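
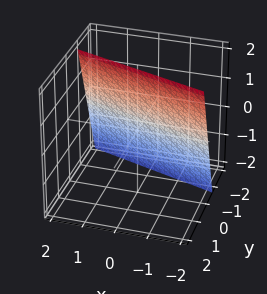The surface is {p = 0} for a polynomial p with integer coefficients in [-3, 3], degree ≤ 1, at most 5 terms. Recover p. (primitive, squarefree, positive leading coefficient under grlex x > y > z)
x + 3*y - z + 2

1. Degree: the surface is flat (a plane), so deg p = 1.
2. Checking where it meets the axes: it meets the z-axis at z = 2 (among the integer gridlines); it meets the x-axis at x = -2 (among the integer gridlines).
3. Matching integer coefficients to the picture gives p.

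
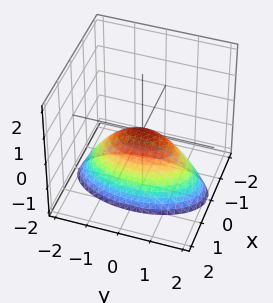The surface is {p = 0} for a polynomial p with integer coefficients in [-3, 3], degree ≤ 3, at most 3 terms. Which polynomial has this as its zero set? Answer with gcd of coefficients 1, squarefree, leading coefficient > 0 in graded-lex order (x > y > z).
3*x^2 + y^2 + 2*z

The degree is 2 — a single bowl opening along one axis; a quadric.
Symmetries: the x ↦ −x reflection is a symmetry, so x appears only in even powers; it's symmetric under y → −y, forcing even powers of y.
Against the integer gridlines: one y-axis crossing is at y = 0; it crosses the x-axis at the gridline x = 0.
The integer polynomial consistent with all of this is the stated p.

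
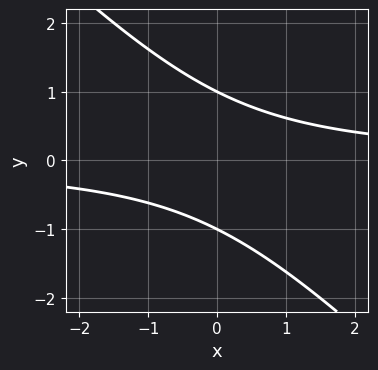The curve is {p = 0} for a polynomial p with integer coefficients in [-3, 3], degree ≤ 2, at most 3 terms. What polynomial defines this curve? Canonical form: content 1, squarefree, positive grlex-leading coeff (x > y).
x*y + y^2 - 1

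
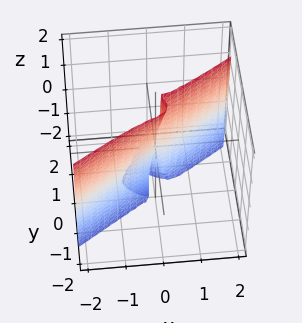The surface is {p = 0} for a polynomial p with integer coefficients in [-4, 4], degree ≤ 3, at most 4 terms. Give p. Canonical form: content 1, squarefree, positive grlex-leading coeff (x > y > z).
x^3 - 3*y^3 - y^2*z - x*y

First, the degree is 3 — no degree-2 surface has this shape.
Next, from the axis intercepts and sections: one x-axis crossing is at x = 0; every point of the z-axis in the box is on the surface.
Finally, fitting integer coefficients to these (and the overall shape) gives p.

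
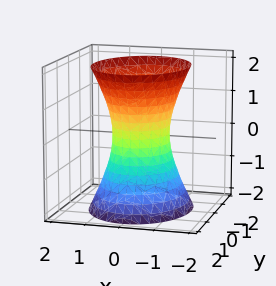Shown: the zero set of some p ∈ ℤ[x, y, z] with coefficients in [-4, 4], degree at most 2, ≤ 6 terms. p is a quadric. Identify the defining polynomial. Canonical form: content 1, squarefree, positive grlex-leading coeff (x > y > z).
3*x^2 + 2*y^2 - z^2 - 2

Degree: one connected sheet with a waist; a quadric, so deg p = 2.
Symmetries: it's symmetric under z → −z, forcing even powers of z; the y ↦ −y reflection is a symmetry, so y appears only in even powers; the x ↦ −x reflection is a symmetry, so x appears only in even powers.
Observable constraints: no z-intercept at any integer in the box; among the integer gridlines, it crosses the y-axis at y ∈ {-1, 1}.
Matching integer coefficients to the picture gives p.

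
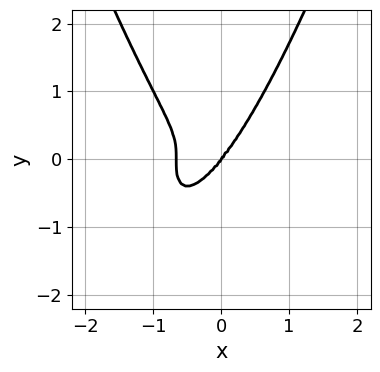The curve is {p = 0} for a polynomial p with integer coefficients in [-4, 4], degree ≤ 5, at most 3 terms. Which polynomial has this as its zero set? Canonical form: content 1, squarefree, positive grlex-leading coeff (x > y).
First, deg p = 4.
Next, from the axis intercepts and sections: it crosses the x-axis at the gridline x = 0; it crosses the y-axis at the gridline y = 0.
Finally, assembling these constraints gives the stated polynomial.

3*x^4 + 2*x^3 - y^3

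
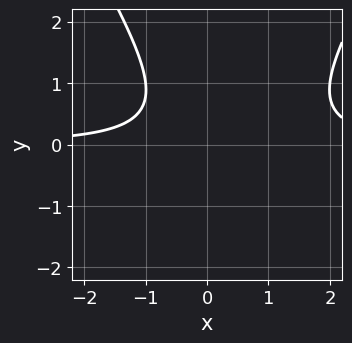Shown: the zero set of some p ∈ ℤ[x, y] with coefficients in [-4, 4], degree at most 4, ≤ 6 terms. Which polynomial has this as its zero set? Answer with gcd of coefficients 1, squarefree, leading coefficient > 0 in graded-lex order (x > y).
First, the degree is 3 — no degree-2 curve has this shape.
Then, checking where it meets the axes: no y-intercept at any integer in the box; no x-intercept at any integer in the box.
Finally, solving for integer coefficients yields p as stated.

3*x^2*y - y^3 - 3*x*y - 2*y^2 - 3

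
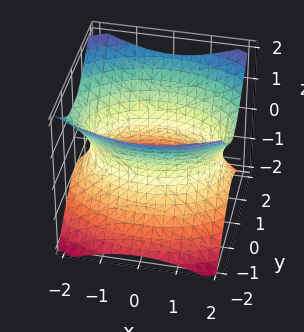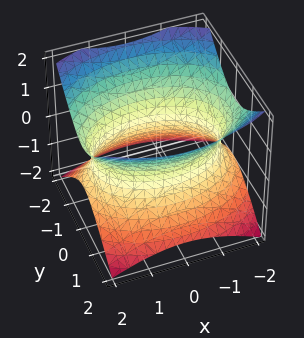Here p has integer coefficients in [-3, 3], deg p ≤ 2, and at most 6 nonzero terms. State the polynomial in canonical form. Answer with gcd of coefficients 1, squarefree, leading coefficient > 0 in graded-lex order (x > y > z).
x^2 + 2*y^2 - 2*z^2 - 3

The degree is 2 — one connected sheet with a waist; a quadric.
Symmetries: mirror symmetry y ↦ −y ⇒ only even powers of y; it's symmetric under x → −x, forcing even powers of x; mirror symmetry z ↦ −z ⇒ only even powers of z.
From the axis intercepts and sections: no z-intercept at any integer in the box.
Together with the visible shape, these determine p as stated.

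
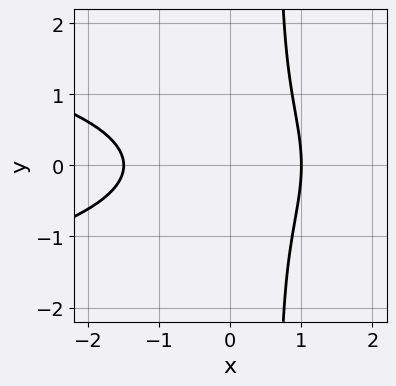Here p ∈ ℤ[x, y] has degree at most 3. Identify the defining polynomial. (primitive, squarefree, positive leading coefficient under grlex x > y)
3*x*y^2 + 2*x^2 - 2*y^2 + x - 3

Degree: a generic line meets the curve in up to 3 points, so deg p = 3.
Symmetries: mirror symmetry y ↦ −y ⇒ only even powers of y.
Against the integer gridlines: the curve avoids every integer y-axis point in the box; one x-axis crossing is at x = 1.
Solving for integer coefficients yields p as stated.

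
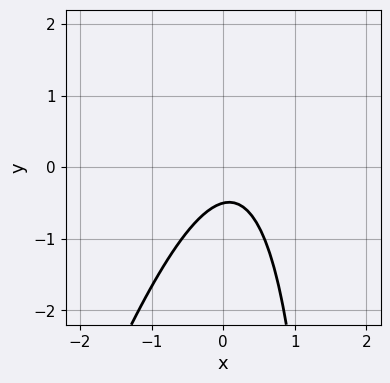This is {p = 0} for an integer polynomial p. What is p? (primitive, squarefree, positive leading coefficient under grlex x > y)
The degree is 2 — the shape is more complex than any degree-1 curve.
Observable constraints: the curve avoids every integer x-axis point in the box.
Assembling these constraints gives the stated polynomial.

3*x^2 - x*y - x + 2*y + 1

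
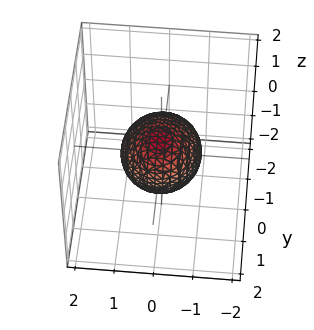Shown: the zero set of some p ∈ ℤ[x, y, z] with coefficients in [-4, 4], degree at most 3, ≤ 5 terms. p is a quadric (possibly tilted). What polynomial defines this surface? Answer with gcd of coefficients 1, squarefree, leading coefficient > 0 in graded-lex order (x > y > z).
(a) The degree is 2 — the shape is more complex than any degree-1 surface.
(b) Against the integer gridlines: among the integer gridlines, it crosses the x-axis at x ∈ {-1, 1}.
(c) Solving for integer coefficients yields p as stated.

3*x^2 + 2*y^2 - 2*y*z + 2*z^2 - 3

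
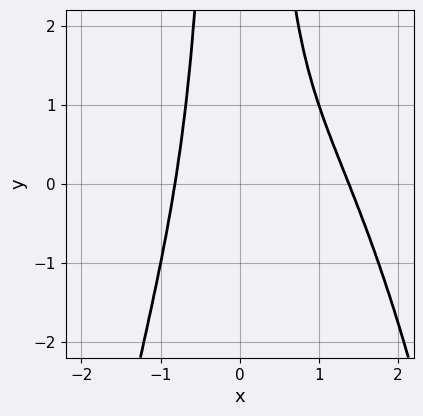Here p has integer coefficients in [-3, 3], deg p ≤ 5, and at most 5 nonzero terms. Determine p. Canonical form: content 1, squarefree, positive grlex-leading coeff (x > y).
1. The degree is 4 — a generic line meets the curve in up to 4 points.
2. Checking where it meets the axes: it misses every integer gridline on the y-axis.
3. These observations pin down the coefficients.

x^4 - x^3 + x^2*y - 1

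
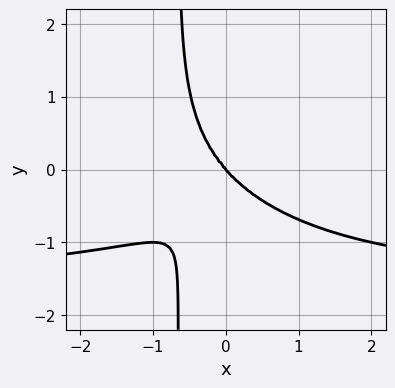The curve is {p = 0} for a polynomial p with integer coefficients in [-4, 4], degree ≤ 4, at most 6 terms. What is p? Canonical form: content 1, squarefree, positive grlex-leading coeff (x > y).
First, deg p = 4. No degree-3 curve has this shape.
Next, observable constraints: it crosses the y-axis at the gridline y = 0; one x-axis crossing is at x = 0.
Finally, solving for integer coefficients yields p as stated.

2*x^3*y + 3*x*y^3 + 3*x^3 + 2*y^3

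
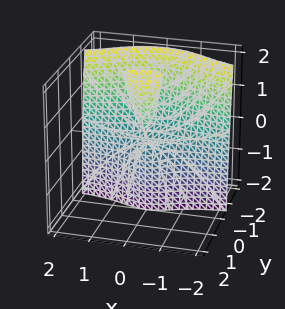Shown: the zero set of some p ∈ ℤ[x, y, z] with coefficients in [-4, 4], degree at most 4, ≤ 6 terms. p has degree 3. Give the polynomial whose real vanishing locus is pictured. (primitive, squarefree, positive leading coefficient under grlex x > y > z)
3*x^2*y + 3*y^3 + 2*x^2 + 3*y^2 - 2*y*z

1. There are 2 components. They look like related sheets of one shape, so recover p as a whole.
2. Degree: no degree-2 surface has this shape, so deg p = 3.
3. Reading off the gridlines: it crosses the y-axis at the gridline y = -1; the visible z-axis segment lies entirely on the surface.
4. Solving for integer coefficients yields p as stated.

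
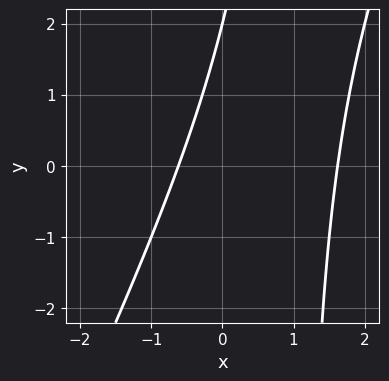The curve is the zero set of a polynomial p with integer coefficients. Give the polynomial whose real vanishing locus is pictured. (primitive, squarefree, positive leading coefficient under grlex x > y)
First, deg p = 2.
Then, checking where it meets the axes: it meets the y-axis at y = 2 (among the integer gridlines).
Finally, assembling these constraints gives the stated polynomial.

2*x^2 - x*y - 2*x + y - 2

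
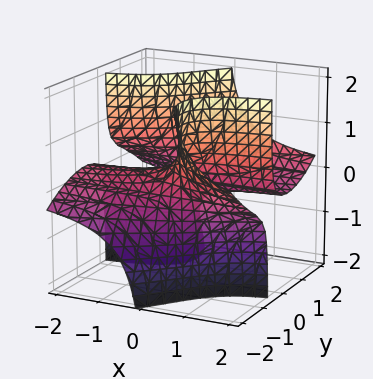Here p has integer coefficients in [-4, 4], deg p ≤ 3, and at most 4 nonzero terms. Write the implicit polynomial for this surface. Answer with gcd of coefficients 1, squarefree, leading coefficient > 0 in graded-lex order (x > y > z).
The degree is 3 — no degree-2 surface has this shape.
From the visible intercepts: it meets the z-axis at z = 0 (among the integer gridlines); it meets the y-axis at y = 0 (among the integer gridlines); the visible x-axis segment lies entirely on the surface.
These observations pin down the coefficients.

3*x*y*z - y^3 + 2*y + 2*z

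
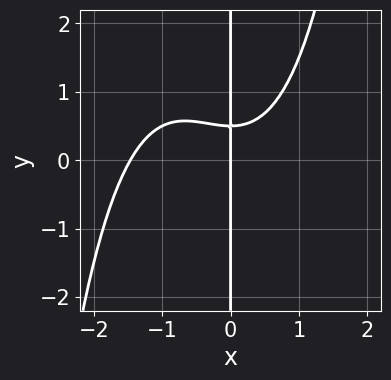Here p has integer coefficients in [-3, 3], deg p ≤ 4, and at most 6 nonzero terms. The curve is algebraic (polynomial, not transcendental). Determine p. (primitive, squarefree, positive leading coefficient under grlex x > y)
x^4 + x^3 - 2*x*y + x

(a) deg p = 4. A generic line meets the curve in up to 4 points.
(b) Observable constraints: it crosses the x-axis at the gridline x = 0; the visible y-axis segment lies entirely on the curve.
(c) Matching integer coefficients to the picture gives p.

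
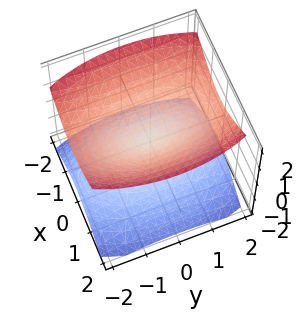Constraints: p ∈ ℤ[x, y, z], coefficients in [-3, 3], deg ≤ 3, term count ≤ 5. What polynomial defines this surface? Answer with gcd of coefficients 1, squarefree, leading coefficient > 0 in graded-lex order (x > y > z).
The picture has 2 separate pieces. They look like related sheets of one shape, so recover p as a whole.
Degree: a double cone through the origin; a quadric, so deg p = 2.
Symmetries: the x ↦ −x reflection is a symmetry, so x appears only in even powers; it's symmetric under z → −z, forcing even powers of z; it's symmetric under y → −y, forcing even powers of y.
Checking where it meets the axes: it crosses the x-axis at the gridline x = 0; one y-axis crossing is at y = 0.
Together with the visible shape, these determine p as stated.

3*x^2 + y^2 - 3*z^2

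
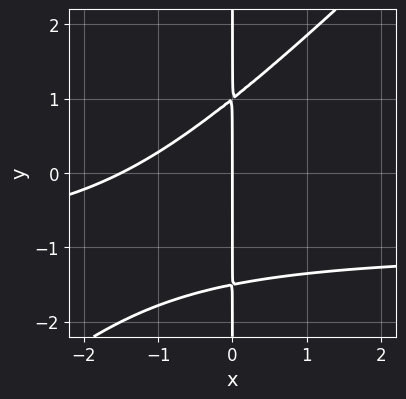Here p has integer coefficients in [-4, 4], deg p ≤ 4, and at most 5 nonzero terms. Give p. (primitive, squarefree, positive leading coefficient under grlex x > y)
2*x^2*y - 2*x*y^2 + 2*x^2 - x*y + 3*x

The degree is 3 — the shape is more complex than any degree-2 curve.
Observable constraints: every point of the y-axis in the box is on the curve; it crosses the x-axis at the gridline x = 0.
These observations pin down the coefficients.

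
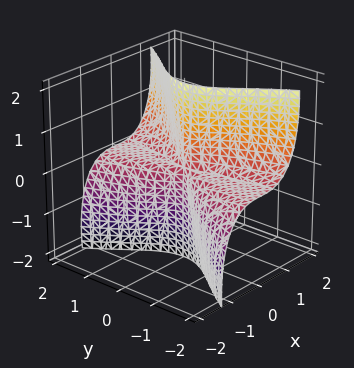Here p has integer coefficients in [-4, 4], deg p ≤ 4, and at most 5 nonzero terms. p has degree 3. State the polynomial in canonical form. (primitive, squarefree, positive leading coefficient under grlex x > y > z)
First, degree: a generic line meets the surface in up to 3 points, so deg p = 3.
Then, from the visible intercepts: one x-axis crossing is at x = 0; the visible z-axis segment lies entirely on the surface; every point of the y-axis in the box is on the surface.
Finally, fitting integer coefficients to these (and the overall shape) gives p.

2*x^3 + x*z^2 - y^2*z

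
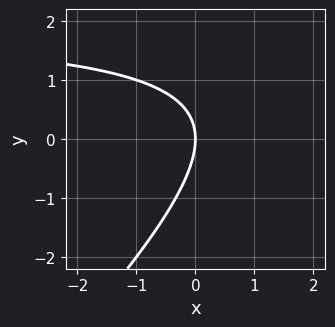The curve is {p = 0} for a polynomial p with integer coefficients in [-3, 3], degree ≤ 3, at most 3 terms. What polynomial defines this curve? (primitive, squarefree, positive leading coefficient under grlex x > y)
x*y - y^2 - 2*x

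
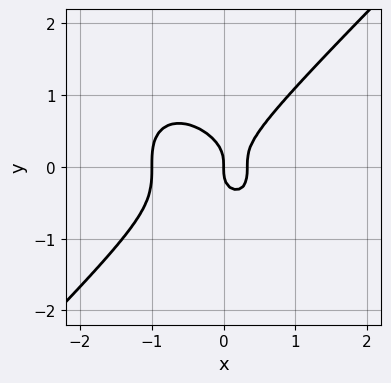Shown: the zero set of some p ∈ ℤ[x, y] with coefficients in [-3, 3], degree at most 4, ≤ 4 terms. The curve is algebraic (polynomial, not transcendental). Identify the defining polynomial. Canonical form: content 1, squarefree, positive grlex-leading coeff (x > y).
First, the degree is 3 — the shape is more complex than any degree-2 curve.
Next, from the axis intercepts and sections: among the integer gridlines, it crosses the x-axis at x ∈ {-1, 0}; it crosses the y-axis at the gridline y = 0.
Finally, assembling these constraints gives the stated polynomial.

3*x^3 - 3*y^3 + 2*x^2 - x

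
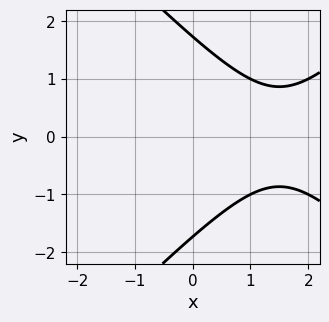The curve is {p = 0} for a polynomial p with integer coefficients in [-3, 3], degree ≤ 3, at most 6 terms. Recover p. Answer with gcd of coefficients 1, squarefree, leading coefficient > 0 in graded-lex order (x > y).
x^2 - y^2 - 3*x + 3

(a) deg p = 2.
(b) Symmetries: mirror symmetry y ↦ −y ⇒ only even powers of y.
(c) From the visible intercepts: no x-intercept at any integer in the box.
(d) The integer polynomial consistent with all of this is the stated p.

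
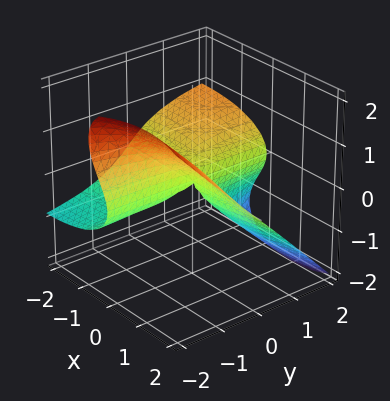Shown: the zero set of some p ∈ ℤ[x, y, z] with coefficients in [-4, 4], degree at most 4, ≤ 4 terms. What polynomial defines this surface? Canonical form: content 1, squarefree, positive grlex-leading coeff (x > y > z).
x^2*z + 2*y*z^2 + 2*z^3 + 2*x*y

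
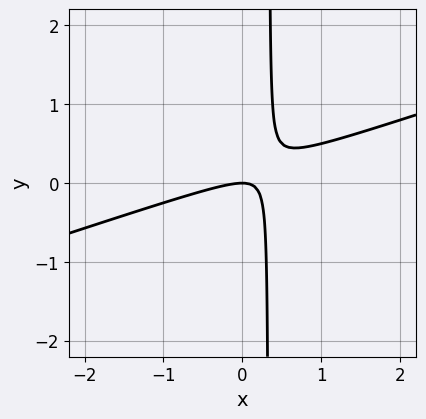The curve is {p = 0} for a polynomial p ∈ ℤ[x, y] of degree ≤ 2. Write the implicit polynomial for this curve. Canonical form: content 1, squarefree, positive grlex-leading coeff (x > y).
The degree is 2 — a generic line meets the curve in up to 2 points.
From the axis intercepts and sections: it meets the y-axis at y = 0 (among the integer gridlines); it crosses the x-axis at the gridline x = 0.
Together with the visible shape, these determine p as stated.

x^2 - 3*x*y + y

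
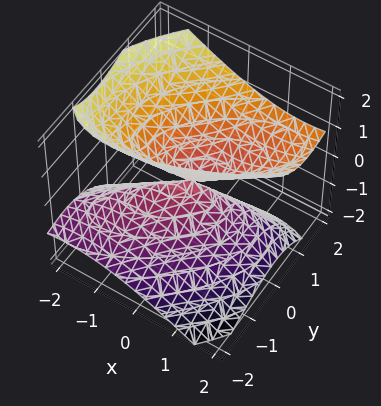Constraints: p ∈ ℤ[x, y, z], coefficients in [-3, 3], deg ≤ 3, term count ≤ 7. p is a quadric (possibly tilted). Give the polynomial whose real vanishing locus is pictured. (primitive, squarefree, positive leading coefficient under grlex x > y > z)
First, the degree is 2 — no degree-1 surface has this shape.
Then, reading off the gridlines: it crosses the x-axis at the gridline x = 0; it meets the z-axis at z = 0 (among the integer gridlines); one y-axis crossing is at y = 0.
Finally, solving for integer coefficients yields p as stated.

2*x^2 - 3*x*y + 3*y^2 - 3*y*z - 3*z^2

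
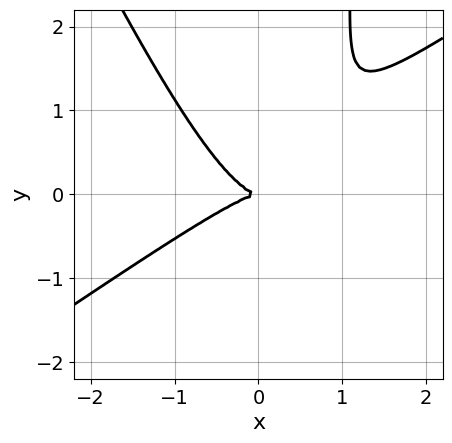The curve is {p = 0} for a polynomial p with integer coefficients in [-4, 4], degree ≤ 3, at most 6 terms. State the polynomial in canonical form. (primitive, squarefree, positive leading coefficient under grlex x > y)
3*x^3 - 3*x^2*y - 2*x*y^2 + 3*y^2

deg p = 3.
From the visible intercepts: it crosses the x-axis at the gridline x = 0; one y-axis crossing is at y = 0.
Putting this together gives p.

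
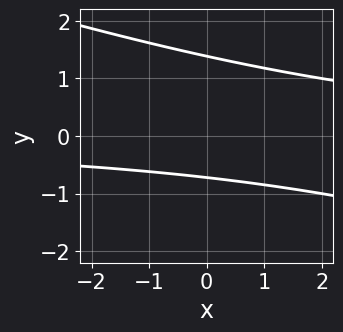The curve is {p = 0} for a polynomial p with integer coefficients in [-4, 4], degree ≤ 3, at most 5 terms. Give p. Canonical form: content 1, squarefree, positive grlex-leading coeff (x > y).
x*y + 3*y^2 - 2*y - 3

deg p = 2. The shape is more complex than any degree-1 curve.
Observable constraints: no x-intercept at any integer in the box.
These observations pin down the coefficients.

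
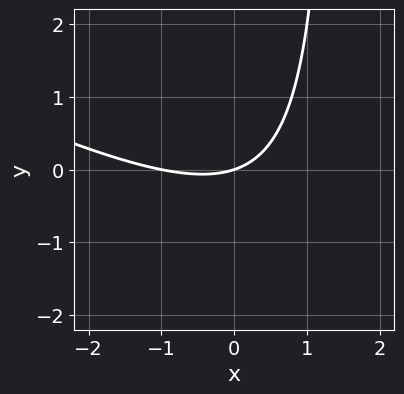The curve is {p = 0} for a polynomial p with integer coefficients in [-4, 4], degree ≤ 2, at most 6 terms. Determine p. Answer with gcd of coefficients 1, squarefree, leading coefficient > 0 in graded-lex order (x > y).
x^2 + 2*x*y + x - 3*y

deg p = 2. The shape is more complex than any degree-1 curve.
Reading off the gridlines: the x-axis gridline crossings are at x ∈ {-1, 0}; it crosses the y-axis at the gridline y = 0.
Assembling these constraints gives the stated polynomial.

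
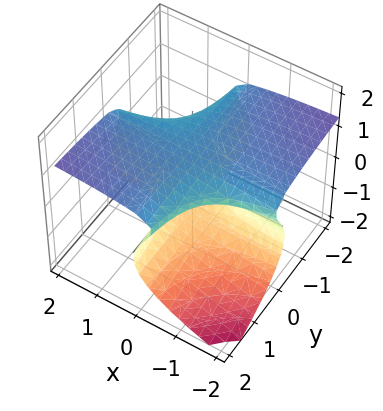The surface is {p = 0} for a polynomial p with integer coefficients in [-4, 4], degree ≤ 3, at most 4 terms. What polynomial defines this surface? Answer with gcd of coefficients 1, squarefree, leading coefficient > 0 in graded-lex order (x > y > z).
Degree: a generic line meets the surface in up to 3 points, so deg p = 3.
Against the integer gridlines: among the integer gridlines, it crosses the z-axis at z ∈ {-1, 0, 1}; every point of the x-axis in the box is on the surface; every point of the y-axis in the box is on the surface.
Putting this together gives p.

2*x*y*z + 3*z^3 - 3*x*y - 3*z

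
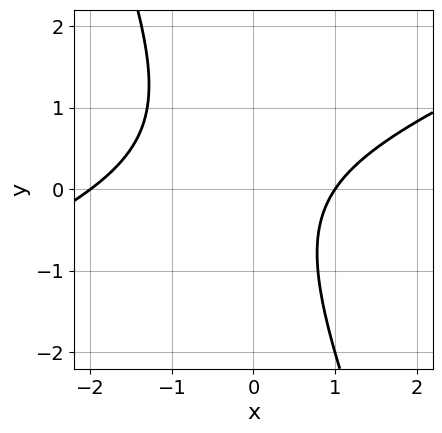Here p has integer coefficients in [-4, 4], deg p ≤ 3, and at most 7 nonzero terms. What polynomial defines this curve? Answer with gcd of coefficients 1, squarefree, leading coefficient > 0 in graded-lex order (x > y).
x^2 - 2*x*y - y^2 + x - 2

First, degree: no degree-1 curve has this shape, so deg p = 2.
Next, checking where it meets the axes: no y-intercept at any integer in the box; among the integer gridlines, it crosses the x-axis at x ∈ {-2, 1}.
Finally, the integer polynomial consistent with all of this is the stated p.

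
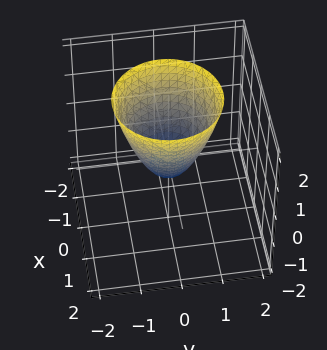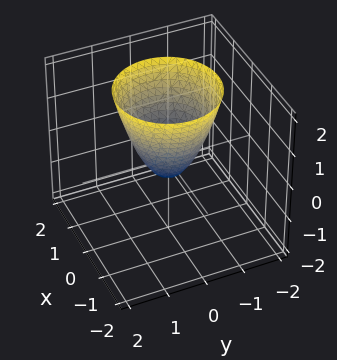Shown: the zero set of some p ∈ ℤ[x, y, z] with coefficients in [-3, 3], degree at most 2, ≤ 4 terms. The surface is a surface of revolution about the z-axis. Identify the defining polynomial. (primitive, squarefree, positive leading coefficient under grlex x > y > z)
First, the degree is 2 — no degree-1 surface has this shape.
Then, by symmetry, the surface is invariant under rotation about z: p = q(x² + y², z).
Next, against the integer gridlines: a circular section at z = 0 has radius between 0 and 1.
Finally, fitting integer coefficients to these (and the overall shape) gives p.

3*x^2 + 3*y^2 - 2*z - 1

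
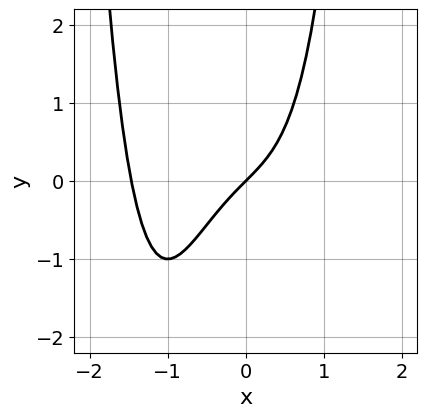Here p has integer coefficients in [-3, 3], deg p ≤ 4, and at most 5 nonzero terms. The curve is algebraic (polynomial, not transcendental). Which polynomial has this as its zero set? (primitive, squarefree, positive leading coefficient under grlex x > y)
The degree is 4 — no degree-3 curve has this shape.
Against the integer gridlines: it meets the x-axis at x = 0 (among the integer gridlines); it meets the y-axis at y = 0 (among the integer gridlines).
Together with the visible shape, these determine p as stated.

x^4 + x^3 + x - y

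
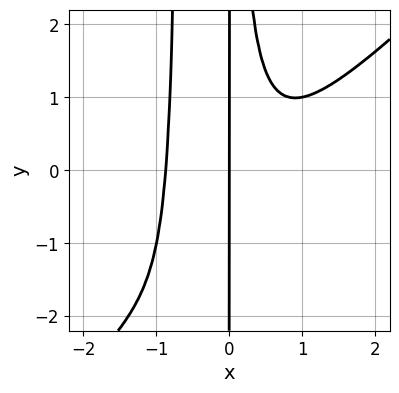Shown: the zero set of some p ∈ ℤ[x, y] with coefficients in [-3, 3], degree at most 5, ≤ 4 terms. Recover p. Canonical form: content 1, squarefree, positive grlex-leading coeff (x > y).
First, the degree is 4 — the shape is more complex than any degree-3 curve.
Then, checking where it meets the axes: it meets the x-axis at x = 0 (among the integer gridlines); every point of the y-axis in the box is on the curve.
Finally, putting this together gives p.

3*x^4 - 3*x^3*y - 2*x^2*y + 2*x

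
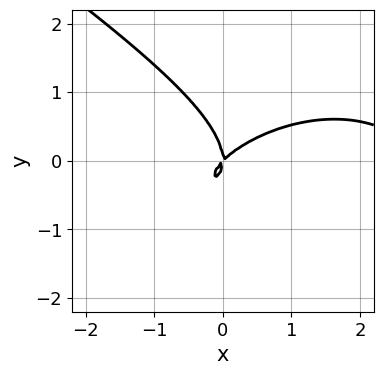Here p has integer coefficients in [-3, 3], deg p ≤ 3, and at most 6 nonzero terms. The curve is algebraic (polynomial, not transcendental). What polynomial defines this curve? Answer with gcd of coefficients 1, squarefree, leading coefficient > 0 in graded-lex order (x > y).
x^3 + 3*y^3 - 3*x^2 + 3*x*y

First, degree: no degree-2 curve has this shape, so deg p = 3.
Next, reading off the gridlines: it meets the x-axis at x = 0 (among the integer gridlines); it crosses the y-axis at the gridline y = 0.
Finally, fitting integer coefficients to these (and the overall shape) gives p.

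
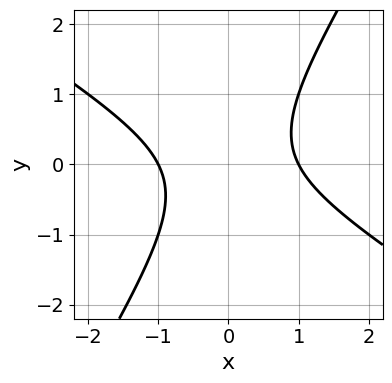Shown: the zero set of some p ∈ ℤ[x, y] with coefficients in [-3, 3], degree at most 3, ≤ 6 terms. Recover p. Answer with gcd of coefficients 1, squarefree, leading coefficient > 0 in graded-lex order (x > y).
1. deg p = 2. No degree-1 curve has this shape.
2. Reading off the gridlines: the x-axis gridline crossings are at x ∈ {-1, 1}; no y-intercept at any integer in the box.
3. Together with the visible shape, these determine p as stated.

x^2 + x*y - y^2 - 1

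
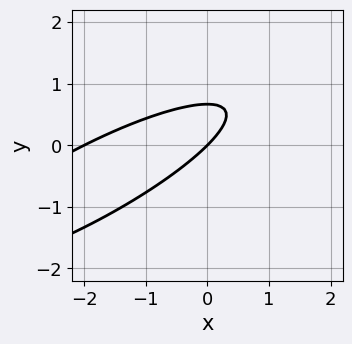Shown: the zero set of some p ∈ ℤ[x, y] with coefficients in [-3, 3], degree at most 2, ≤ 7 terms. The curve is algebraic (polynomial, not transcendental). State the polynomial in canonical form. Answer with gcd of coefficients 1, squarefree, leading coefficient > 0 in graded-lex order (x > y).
deg p = 2. The shape is more complex than any degree-1 curve.
Reading off the gridlines: one y-axis crossing is at y = 0; among the integer gridlines, it crosses the x-axis at x ∈ {-2, 0}.
Together with the visible shape, these determine p as stated.

x^2 - 3*x*y + 3*y^2 + 2*x - 2*y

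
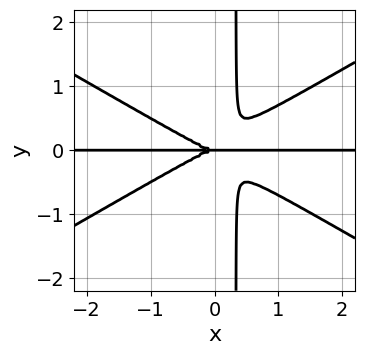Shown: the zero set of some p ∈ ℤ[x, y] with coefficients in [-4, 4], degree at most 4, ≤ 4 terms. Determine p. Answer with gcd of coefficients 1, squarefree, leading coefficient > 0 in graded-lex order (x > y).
(a) Degree: a generic line meets the curve in up to 4 points, so deg p = 4.
(b) From the visible intercepts: the visible x-axis segment lies entirely on the curve; it crosses the y-axis at the gridline y = 0.
(c) Fitting integer coefficients to these (and the overall shape) gives p.

x^3*y - 3*x*y^3 + y^3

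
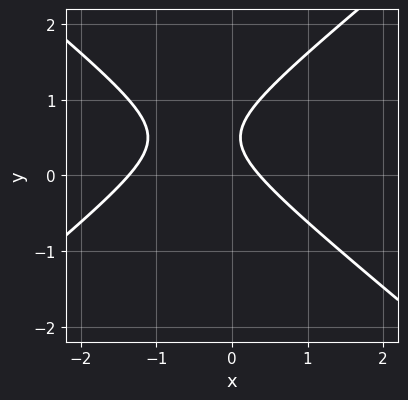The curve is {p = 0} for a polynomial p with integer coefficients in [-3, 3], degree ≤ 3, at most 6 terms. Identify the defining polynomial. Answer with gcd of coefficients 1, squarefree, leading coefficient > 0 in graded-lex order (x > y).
2*x^2 - 3*y^2 + 2*x + 3*y - 1

(a) deg p = 2. A generic line meets the curve in up to 2 points.
(b) Checking where it meets the axes: the curve avoids every integer y-axis point in the box.
(c) Together with the visible shape, these determine p as stated.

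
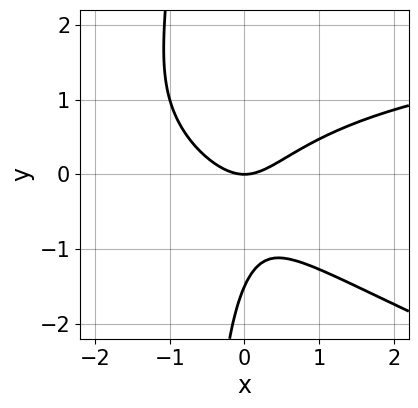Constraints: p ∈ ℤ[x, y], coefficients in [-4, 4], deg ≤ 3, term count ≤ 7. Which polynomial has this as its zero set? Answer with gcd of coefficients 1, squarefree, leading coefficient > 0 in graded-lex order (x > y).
x^2*y + 3*x*y^2 - 3*x^2 + 2*y^2 + 3*y

First, deg p = 3. No degree-2 curve has this shape.
Next, reading off the gridlines: one x-axis crossing is at x = 0; it meets the y-axis at y = 0 (among the integer gridlines).
Finally, the integer polynomial consistent with all of this is the stated p.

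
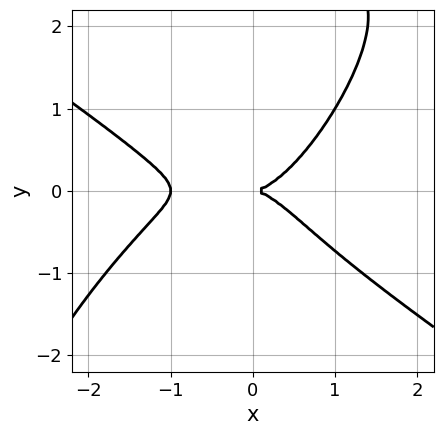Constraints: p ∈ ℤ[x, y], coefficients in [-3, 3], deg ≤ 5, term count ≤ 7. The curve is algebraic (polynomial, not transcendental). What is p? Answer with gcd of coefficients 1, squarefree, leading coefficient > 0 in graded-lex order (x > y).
2*x^4 - 3*x^2*y^2 + 2*x*y^3 + 2*x^3 - 3*y^2

deg p = 4. No degree-3 curve has this shape.
From the visible intercepts: among the integer gridlines, it crosses the x-axis at x ∈ {-1, 0}; it meets the y-axis at y = 0 (among the integer gridlines).
Solving for integer coefficients yields p as stated.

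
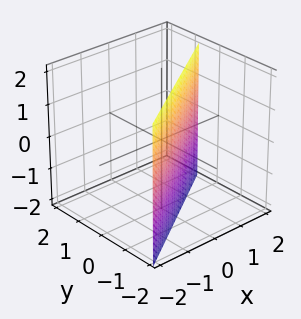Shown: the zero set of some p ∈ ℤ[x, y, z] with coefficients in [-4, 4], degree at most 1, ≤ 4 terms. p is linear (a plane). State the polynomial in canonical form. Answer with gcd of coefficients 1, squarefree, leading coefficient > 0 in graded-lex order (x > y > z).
First, the degree is 1 — the surface is flat (a plane).
Next, from the visible intercepts: it misses every integer gridline on the z-axis; it crosses the x-axis at the gridline x = 1.
Finally, matching integer coefficients to the picture gives p.

2*x - 3*y - 2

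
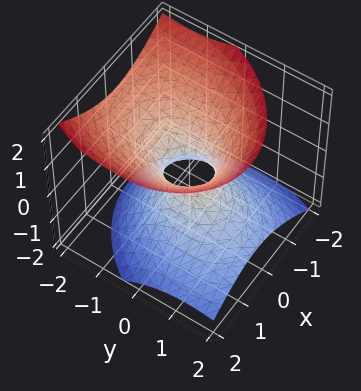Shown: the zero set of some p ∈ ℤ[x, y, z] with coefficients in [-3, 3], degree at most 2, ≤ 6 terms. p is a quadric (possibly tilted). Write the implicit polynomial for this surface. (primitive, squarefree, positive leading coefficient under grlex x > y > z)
3*x^2 - x*y + 2*y^2 + 2*y*z - 3*z^2 - 1

First, deg p = 2. No degree-1 surface has this shape.
Then, reading off the gridlines: no z-intercept at any integer in the box.
Finally, together with the visible shape, these determine p as stated.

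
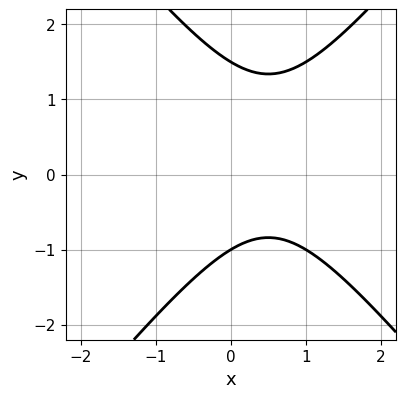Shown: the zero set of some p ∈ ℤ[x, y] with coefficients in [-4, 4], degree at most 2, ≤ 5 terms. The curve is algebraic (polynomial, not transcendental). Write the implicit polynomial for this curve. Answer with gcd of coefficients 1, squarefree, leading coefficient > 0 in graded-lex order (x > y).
3*x^2 - 2*y^2 - 3*x + y + 3

First, deg p = 2. No degree-1 curve has this shape.
Then, observable constraints: the curve avoids every integer x-axis point in the box; one y-axis crossing is at y = -1.
Finally, assembling these constraints gives the stated polynomial.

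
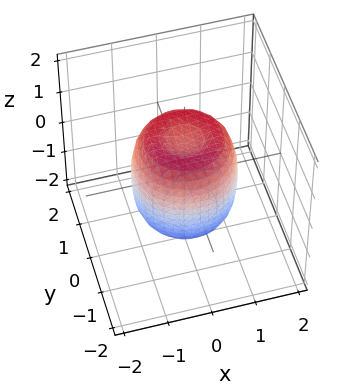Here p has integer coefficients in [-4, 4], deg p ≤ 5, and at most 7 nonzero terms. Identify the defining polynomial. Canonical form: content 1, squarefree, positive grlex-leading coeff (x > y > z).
2*x^4 + 4*x^2*y^2 + 2*y^4 - 2*x^2 - 2*y^2 + z^2 - 1

First, degree: the shape is more complex than any degree-3 surface, so deg p = 4.
Next, symmetries: rotational symmetry about the z-axis ⇒ p depends on x, y only through x² + y².
Then, from the visible intercepts: among the integer gridlines, it crosses the z-axis at z ∈ {-1, 1}; a circular section at z = 0 has radius between 1 and 2.
Finally, fitting integer coefficients to these (and the overall shape) gives p.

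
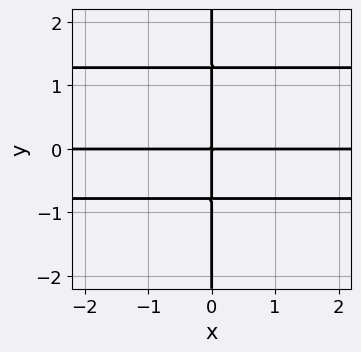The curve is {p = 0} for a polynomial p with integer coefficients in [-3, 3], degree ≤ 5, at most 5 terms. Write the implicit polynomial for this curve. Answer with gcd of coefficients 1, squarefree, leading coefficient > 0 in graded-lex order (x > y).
2*x*y^3 - x*y^2 - 2*x*y

(a) Degree: no degree-3 curve has this shape, so deg p = 4.
(b) Reading off the gridlines: every point of the x-axis in the box is on the curve; every point of the y-axis in the box is on the curve.
(c) Solving for integer coefficients yields p as stated.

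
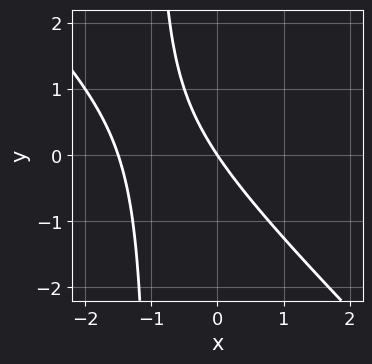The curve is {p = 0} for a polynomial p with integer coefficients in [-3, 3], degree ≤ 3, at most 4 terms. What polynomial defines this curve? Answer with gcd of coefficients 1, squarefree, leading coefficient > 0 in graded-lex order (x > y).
(a) deg p = 2. A generic line meets the curve in up to 2 points.
(b) Against the integer gridlines: it meets the x-axis at x = 0 (among the integer gridlines); it meets the y-axis at y = 0 (among the integer gridlines).
(c) Assembling these constraints gives the stated polynomial.

2*x^2 + 2*x*y + 3*x + 2*y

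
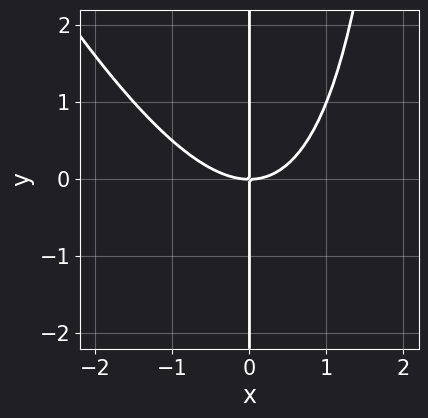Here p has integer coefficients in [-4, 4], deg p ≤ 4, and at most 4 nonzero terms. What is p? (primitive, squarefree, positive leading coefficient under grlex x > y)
2*x^3 + x^2*y - 3*x*y

The degree is 3 — the shape is more complex than any degree-2 curve.
From the axis intercepts and sections: one x-axis crossing is at x = 0; every point of the y-axis in the box is on the curve.
Solving for integer coefficients yields p as stated.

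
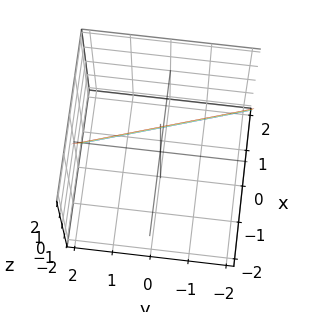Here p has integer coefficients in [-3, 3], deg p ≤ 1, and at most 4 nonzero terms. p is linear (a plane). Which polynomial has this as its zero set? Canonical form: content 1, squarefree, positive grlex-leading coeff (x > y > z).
3*x + y + z - 2

First, the degree is 1 — the surface is flat (a plane).
Then, reading off the gridlines: it meets the z-axis at z = 2 (among the integer gridlines); it meets the y-axis at y = 2 (among the integer gridlines).
Finally, fitting integer coefficients to these (and the overall shape) gives p.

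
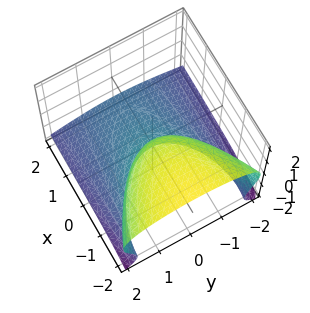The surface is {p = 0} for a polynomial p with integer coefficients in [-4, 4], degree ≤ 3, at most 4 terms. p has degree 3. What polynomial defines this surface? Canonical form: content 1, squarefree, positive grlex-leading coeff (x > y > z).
x*z^2 - z^3 - y^2 - 2*x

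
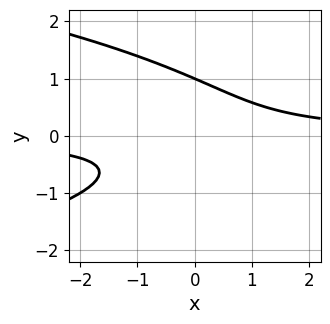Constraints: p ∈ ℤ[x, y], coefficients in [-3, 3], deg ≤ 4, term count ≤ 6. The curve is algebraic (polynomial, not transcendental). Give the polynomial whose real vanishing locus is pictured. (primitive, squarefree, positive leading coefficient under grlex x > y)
(a) Degree: a generic line meets the curve in up to 3 points, so deg p = 3.
(b) Checking where it meets the axes: no x-intercept at any integer in the box; it crosses the y-axis at the gridline y = 1.
(c) Putting this together gives p.

3*y^3 + 3*x*y - y^2 - 2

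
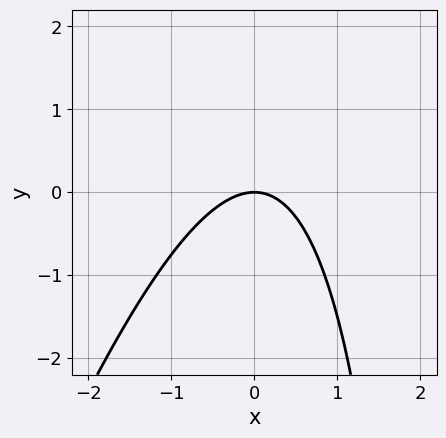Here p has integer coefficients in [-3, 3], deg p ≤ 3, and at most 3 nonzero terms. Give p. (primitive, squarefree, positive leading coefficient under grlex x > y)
3*x^2 - x*y + 3*y

(a) deg p = 2. No degree-1 curve has this shape.
(b) Observable constraints: one x-axis crossing is at x = 0; one y-axis crossing is at y = 0.
(c) Solving for integer coefficients yields p as stated.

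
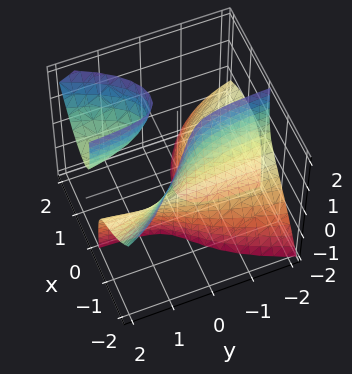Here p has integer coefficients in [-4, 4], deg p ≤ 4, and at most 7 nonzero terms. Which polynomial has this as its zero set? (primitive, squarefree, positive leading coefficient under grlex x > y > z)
2*x^3 + x^2*y - 3*x*y*z - x^2 + 1

(a) There are 3 components. They look like related sheets of one shape, so recover p as a whole.
(b) deg p = 3. No degree-2 surface has this shape.
(c) Against the integer gridlines: it misses every integer gridline on the z-axis; the surface avoids every integer y-axis point in the box.
(d) Fitting integer coefficients to these (and the overall shape) gives p.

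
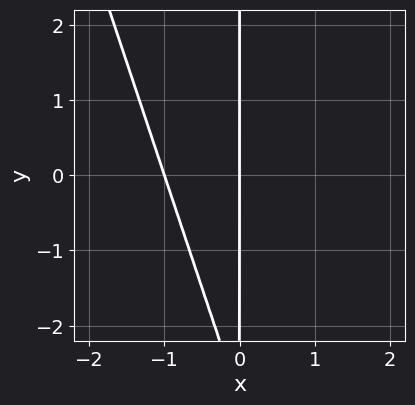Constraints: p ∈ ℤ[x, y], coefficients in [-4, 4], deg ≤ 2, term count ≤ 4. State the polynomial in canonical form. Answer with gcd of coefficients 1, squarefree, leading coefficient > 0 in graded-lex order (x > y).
First, the degree is 2 — no degree-1 curve has this shape.
Next, reading off the gridlines: among the integer gridlines, it crosses the x-axis at x ∈ {-1, 0}; the visible y-axis segment lies entirely on the curve.
Finally, putting this together gives p.

3*x^2 + x*y + 3*x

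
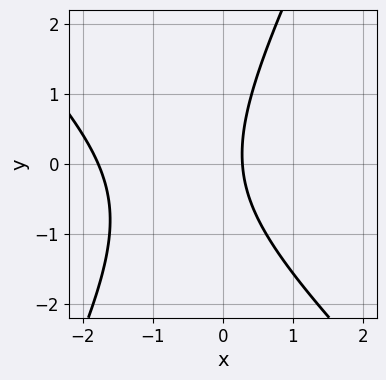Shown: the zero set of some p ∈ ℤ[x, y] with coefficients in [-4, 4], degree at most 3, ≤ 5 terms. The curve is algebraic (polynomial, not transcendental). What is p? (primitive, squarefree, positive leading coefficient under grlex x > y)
2*x^2 + x*y - y^2 + 3*x - 1

Degree: a generic line meets the curve in up to 2 points, so deg p = 2.
Reading off the gridlines: the curve avoids every integer y-axis point in the box.
Together with the visible shape, these determine p as stated.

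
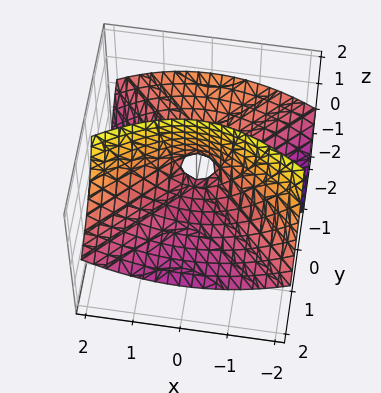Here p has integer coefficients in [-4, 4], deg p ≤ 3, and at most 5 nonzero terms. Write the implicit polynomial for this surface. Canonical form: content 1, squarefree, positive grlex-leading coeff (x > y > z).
(a) Degree: a generic line meets the surface in up to 2 points, so deg p = 2.
(b) Checking where it meets the axes: it crosses the x-axis at the gridline x = 0; one z-axis crossing is at z = 0; one y-axis crossing is at y = 0.
(c) Together with the visible shape, these determine p as stated.

x^2 - y^2 - 3*y*z - z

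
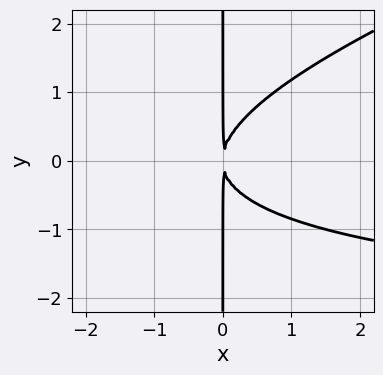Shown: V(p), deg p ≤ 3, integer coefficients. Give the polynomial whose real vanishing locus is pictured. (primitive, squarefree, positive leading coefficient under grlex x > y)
x^2*y - 3*x*y^2 + 3*x^2

(a) The degree is 3 — a generic line meets the curve in up to 3 points.
(b) Against the integer gridlines: the visible y-axis segment lies entirely on the curve.
(c) Solving for integer coefficients yields p as stated.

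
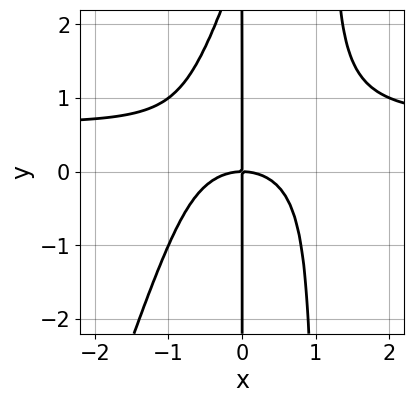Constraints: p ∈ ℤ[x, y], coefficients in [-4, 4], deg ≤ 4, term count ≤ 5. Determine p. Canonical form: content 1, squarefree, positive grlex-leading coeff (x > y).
(a) Degree: a generic line meets the curve in up to 4 points, so deg p = 4.
(b) From the axis intercepts and sections: it crosses the x-axis at the gridline x = 0; the visible y-axis segment lies entirely on the curve.
(c) These observations pin down the coefficients.

3*x^3*y - x^2*y^2 - 2*x^3 + x*y^2 - 3*x*y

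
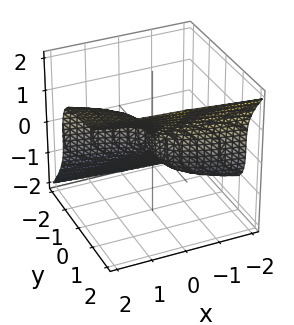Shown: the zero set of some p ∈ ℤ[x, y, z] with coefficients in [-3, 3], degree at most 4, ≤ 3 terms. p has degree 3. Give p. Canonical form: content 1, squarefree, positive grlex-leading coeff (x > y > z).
First, degree: the shape is more complex than any degree-2 surface, so deg p = 3.
Then, from the visible intercepts: it meets the x-axis at x = 0 (among the integer gridlines); it meets the y-axis at y = 0 (among the integer gridlines); it meets the z-axis at z = 0 (among the integer gridlines).
Finally, these observations pin down the coefficients.

y^3 - z^3 + x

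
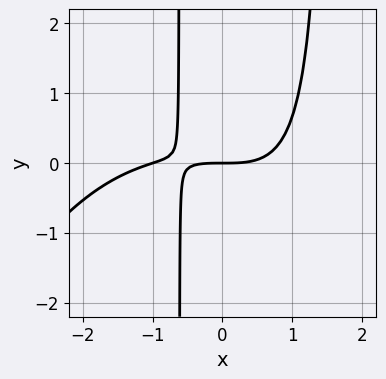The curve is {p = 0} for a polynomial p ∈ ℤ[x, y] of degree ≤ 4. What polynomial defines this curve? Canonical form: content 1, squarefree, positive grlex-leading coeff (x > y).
First, deg p = 4.
Next, against the integer gridlines: the x-axis gridline crossings are at x ∈ {-1, 0}; it meets the y-axis at y = 0 (among the integer gridlines).
Finally, matching integer coefficients to the picture gives p.

x^4 + x^3 + 3*x^2*y - 3*x*y - 3*y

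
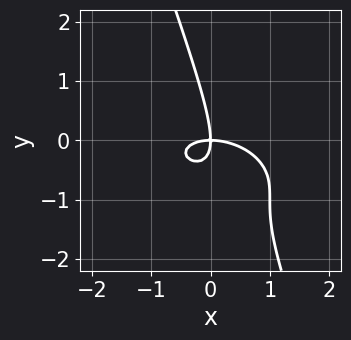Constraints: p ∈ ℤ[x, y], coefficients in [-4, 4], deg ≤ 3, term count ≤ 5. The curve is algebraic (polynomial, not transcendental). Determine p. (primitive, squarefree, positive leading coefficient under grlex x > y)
1. Degree: the shape is more complex than any degree-2 curve, so deg p = 3.
2. From the axis intercepts and sections: it crosses the x-axis at the gridline x = 0; it meets the y-axis at y = 0 (among the integer gridlines).
3. Together with the visible shape, these determine p as stated.

x^3 + x^2*y + 3*x*y^2 + y^3 + 2*x*y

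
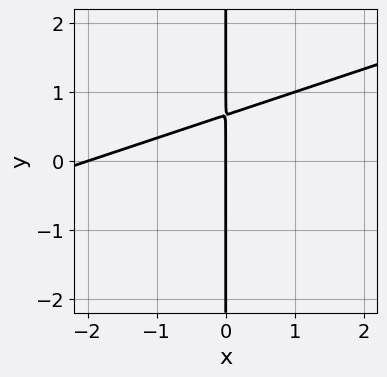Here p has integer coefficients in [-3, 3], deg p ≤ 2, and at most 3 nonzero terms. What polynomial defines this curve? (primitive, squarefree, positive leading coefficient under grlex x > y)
(a) deg p = 2. A generic line meets the curve in up to 2 points.
(b) Against the integer gridlines: every point of the y-axis in the box is on the curve; among the integer gridlines, it crosses the x-axis at x ∈ {-2, 0}.
(c) Putting this together gives p.

x^2 - 3*x*y + 2*x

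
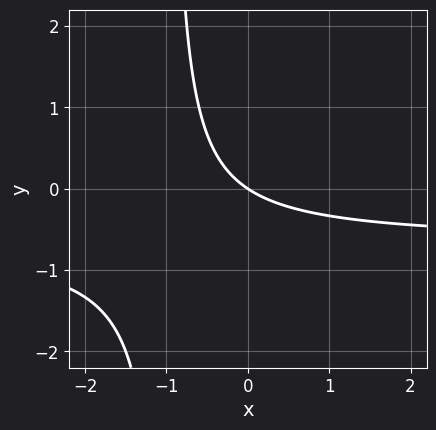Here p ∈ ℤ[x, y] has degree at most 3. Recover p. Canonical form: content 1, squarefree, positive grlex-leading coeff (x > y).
Degree: the shape is more complex than any degree-1 curve, so deg p = 2.
Against the integer gridlines: it crosses the x-axis at the gridline x = 0; it crosses the y-axis at the gridline y = 0.
Putting this together gives p.

3*x*y + 2*x + 3*y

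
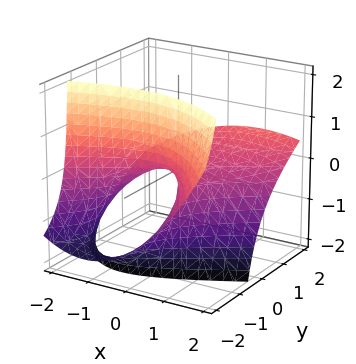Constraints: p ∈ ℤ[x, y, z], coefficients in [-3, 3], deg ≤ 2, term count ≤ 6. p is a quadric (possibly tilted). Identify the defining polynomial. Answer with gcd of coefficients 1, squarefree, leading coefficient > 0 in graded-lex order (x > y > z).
(a) The degree is 2 — no degree-1 surface has this shape.
(b) From the axis intercepts and sections: one z-axis crossing is at z = 0; it crosses the y-axis at the gridline y = 0; it crosses the x-axis at the gridline x = 0.
(c) Assembling these constraints gives the stated polynomial.

x^2 - x*y - y^2 + 3*y*z + 3*z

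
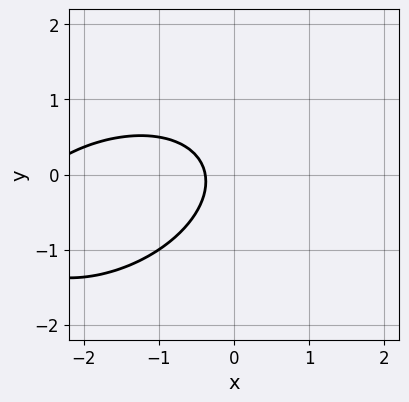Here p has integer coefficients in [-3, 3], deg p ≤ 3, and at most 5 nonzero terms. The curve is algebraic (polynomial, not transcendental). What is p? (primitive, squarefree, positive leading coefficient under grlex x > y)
deg p = 2. A generic line meets the curve in up to 2 points.
Checking where it meets the axes: it misses every integer gridline on the y-axis.
Together with the visible shape, these determine p as stated.

x^2 - x*y + 2*y^2 + 3*x + 1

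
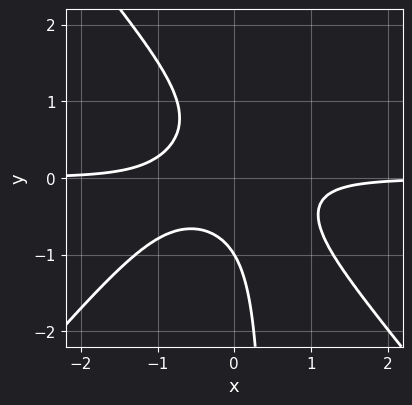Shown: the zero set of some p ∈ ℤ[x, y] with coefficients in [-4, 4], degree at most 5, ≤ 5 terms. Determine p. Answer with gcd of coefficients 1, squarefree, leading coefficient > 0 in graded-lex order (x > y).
3*x^3*y - 2*x*y^3 + 3*x*y^2 + y^3 + 1

Degree: a generic line meets the curve in up to 4 points, so deg p = 4.
Checking where it meets the axes: the curve avoids every integer x-axis point in the box; it crosses the y-axis at the gridline y = -1.
Together with the visible shape, these determine p as stated.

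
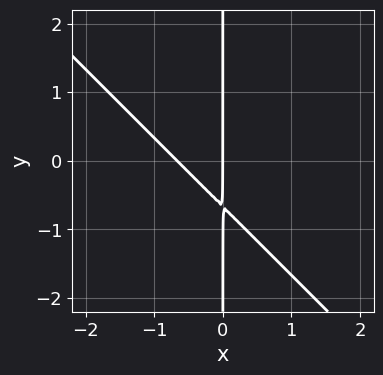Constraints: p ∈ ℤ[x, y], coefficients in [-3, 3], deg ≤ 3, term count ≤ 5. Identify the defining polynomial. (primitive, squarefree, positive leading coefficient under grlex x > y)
The degree is 2 — a generic line meets the curve in up to 2 points.
Observable constraints: every point of the y-axis in the box is on the curve; it crosses the x-axis at the gridline x = 0.
Matching integer coefficients to the picture gives p.

3*x^2 + 3*x*y + 2*x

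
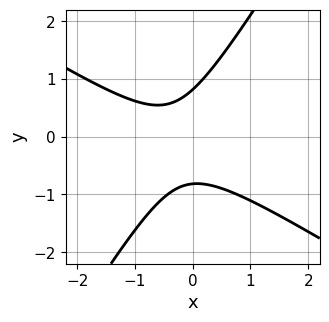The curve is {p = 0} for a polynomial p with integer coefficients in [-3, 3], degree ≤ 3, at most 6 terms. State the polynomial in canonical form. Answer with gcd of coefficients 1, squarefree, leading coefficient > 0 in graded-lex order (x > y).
3*x^2 + 3*x*y - 3*y^2 + 2*x + 2

First, the degree is 2 — no degree-1 curve has this shape.
Then, from the visible intercepts: no x-intercept at any integer in the box.
Finally, putting this together gives p.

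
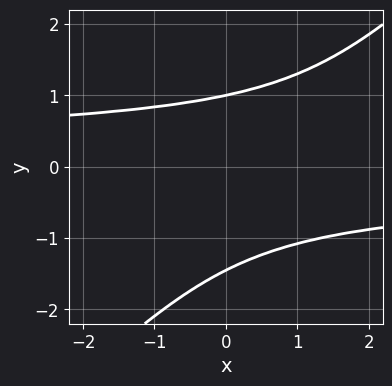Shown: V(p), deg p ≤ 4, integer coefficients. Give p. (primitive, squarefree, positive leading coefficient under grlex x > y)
(a) deg p = 4.
(b) From the visible intercepts: no x-intercept at any integer in the box; one y-axis crossing is at y = 1.
(c) The integer polynomial consistent with all of this is the stated p.

3*x*y^3 - 3*y^4 - 2*y^3 + 2*y^2 + 3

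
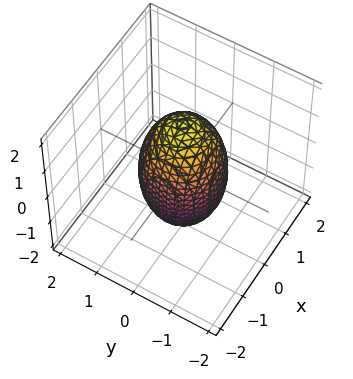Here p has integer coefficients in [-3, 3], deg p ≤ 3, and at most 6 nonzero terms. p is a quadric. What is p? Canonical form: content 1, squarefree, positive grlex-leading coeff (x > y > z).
3*x^2 + 3*y^2 + z^2 - 3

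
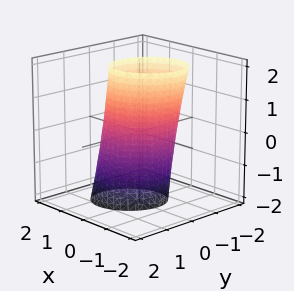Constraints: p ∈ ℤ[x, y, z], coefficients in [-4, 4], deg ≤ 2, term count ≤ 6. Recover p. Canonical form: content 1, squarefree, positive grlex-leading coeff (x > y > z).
(a) The degree is 2 — no degree-1 surface has this shape.
(b) Against the integer gridlines: among the integer gridlines, it crosses the x-axis at x ∈ {-1, 1}; no z-intercept at any integer in the box.
(c) Assembling these constraints gives the stated polynomial. Check: (0, -1, 0) on the y-axis lies on the surface, and p(0, -1, 0) = 0. ✓

3*x^2 - x*y + x*z + 3*y^2 - 3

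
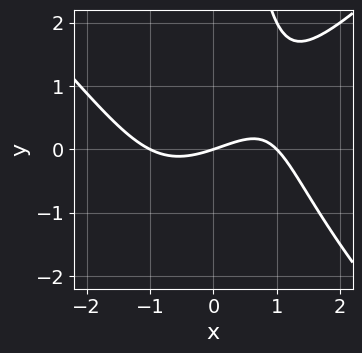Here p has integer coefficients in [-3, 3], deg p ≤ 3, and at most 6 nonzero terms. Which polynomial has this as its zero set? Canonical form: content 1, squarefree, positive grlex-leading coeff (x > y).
x^3 - x*y^2 - x*y - x + 3*y

(a) deg p = 3. A generic line meets the curve in up to 3 points.
(b) From the axis intercepts and sections: among the integer gridlines, it crosses the x-axis at x ∈ {-1, 0, 1}; one y-axis crossing is at y = 0.
(c) These observations pin down the coefficients.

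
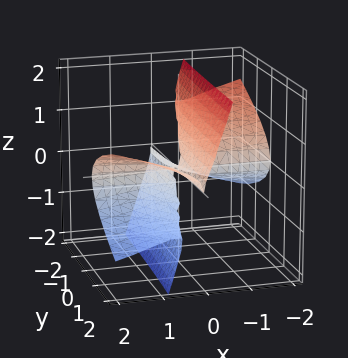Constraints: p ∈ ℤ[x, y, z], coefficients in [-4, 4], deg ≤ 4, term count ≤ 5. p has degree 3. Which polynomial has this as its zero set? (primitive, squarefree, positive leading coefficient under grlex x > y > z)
x^2*y - 3*x*z^2 - z^3

(a) deg p = 3.
(b) Observable constraints: the visible y-axis segment lies entirely on the surface; it crosses the z-axis at the gridline z = 0; the visible x-axis segment lies entirely on the surface.
(c) Matching integer coefficients to the picture gives p.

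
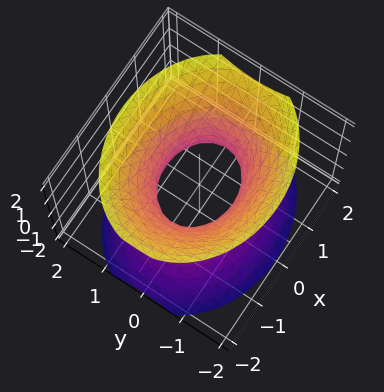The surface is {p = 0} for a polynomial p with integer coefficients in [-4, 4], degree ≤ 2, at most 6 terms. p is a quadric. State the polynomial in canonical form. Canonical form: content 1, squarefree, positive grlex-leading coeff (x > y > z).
2*x^2 + 3*y^2 - 2*z^2 - 2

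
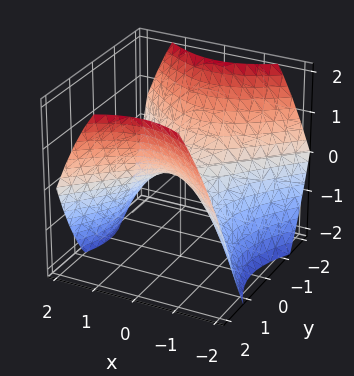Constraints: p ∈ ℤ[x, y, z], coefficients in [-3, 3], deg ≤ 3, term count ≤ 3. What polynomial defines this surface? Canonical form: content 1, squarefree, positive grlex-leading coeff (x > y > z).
2*x^2 - 2*y^2 + 3*z

First, deg p = 2. A hyperbolic paraboloid; a quadric.
Then, symmetries: the x ↦ −x reflection is a symmetry, so x appears only in even powers; it's symmetric under y → −y, forcing even powers of y.
Then, checking where it meets the axes: it meets the y-axis at y = 0 (among the integer gridlines); it crosses the z-axis at the gridline z = 0; it meets the x-axis at x = 0 (among the integer gridlines).
Finally, these observations pin down the coefficients.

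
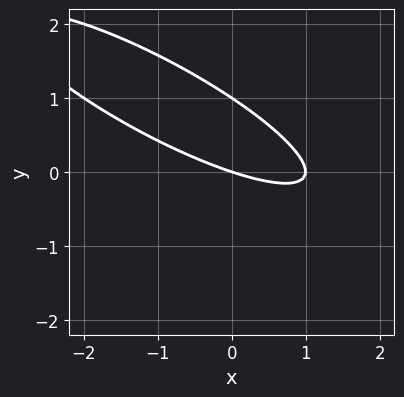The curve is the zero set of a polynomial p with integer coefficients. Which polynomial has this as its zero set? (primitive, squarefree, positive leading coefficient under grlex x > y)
x^2 + 3*x*y + 3*y^2 - x - 3*y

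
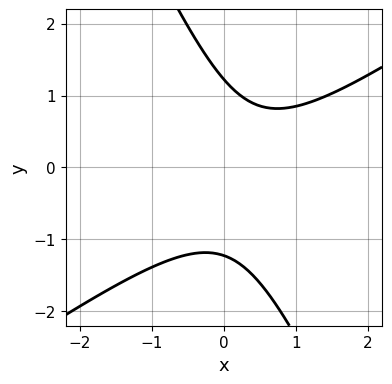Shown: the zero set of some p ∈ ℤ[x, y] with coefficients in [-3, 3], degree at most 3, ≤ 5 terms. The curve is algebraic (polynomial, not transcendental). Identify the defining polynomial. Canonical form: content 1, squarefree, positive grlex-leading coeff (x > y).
3*x^2 - 3*x*y - 2*y^2 - 2*x + 3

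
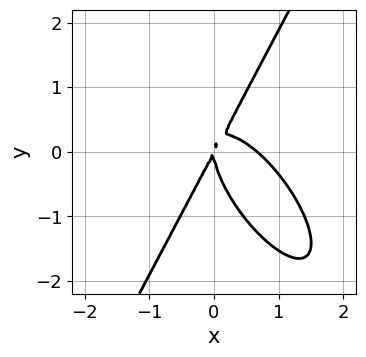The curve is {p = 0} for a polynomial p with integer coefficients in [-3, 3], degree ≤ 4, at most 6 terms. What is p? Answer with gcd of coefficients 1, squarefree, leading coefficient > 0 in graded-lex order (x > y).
(a) deg p = 3. No degree-2 curve has this shape.
(b) Observable constraints: it meets the y-axis at y = 0 (among the integer gridlines); it crosses the x-axis at the gridline x = 0.
(c) Solving for integer coefficients yields p as stated.

3*x^3 + 2*x^2*y - y^3 - 2*x^2 + x*y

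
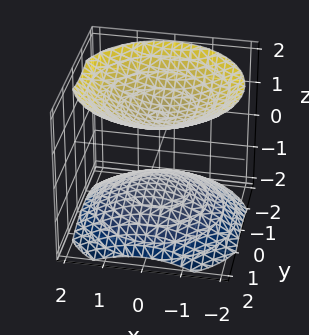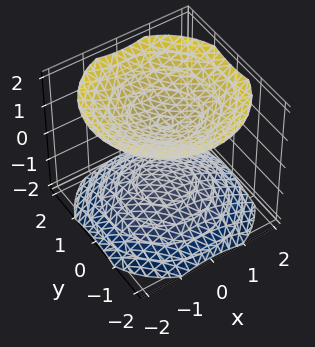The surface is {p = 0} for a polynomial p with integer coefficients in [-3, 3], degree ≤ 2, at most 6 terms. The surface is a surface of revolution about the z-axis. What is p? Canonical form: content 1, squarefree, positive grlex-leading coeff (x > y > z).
2*x^2 + 2*y^2 - 3*z^2 + 3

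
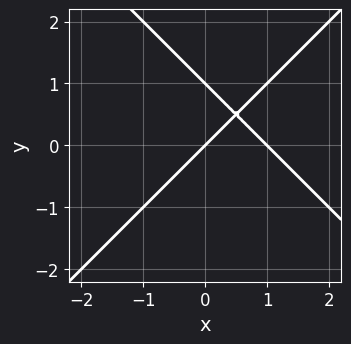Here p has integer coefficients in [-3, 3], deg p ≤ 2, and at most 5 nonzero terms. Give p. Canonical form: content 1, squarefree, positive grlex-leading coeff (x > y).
First, the degree is 2 — a generic line meets the curve in up to 2 points.
Next, from the visible intercepts: the y-axis gridline crossings are at y ∈ {0, 1}; the x-axis gridline crossings are at x ∈ {0, 1}.
Finally, solving for integer coefficients yields p as stated.

x^2 - y^2 - x + y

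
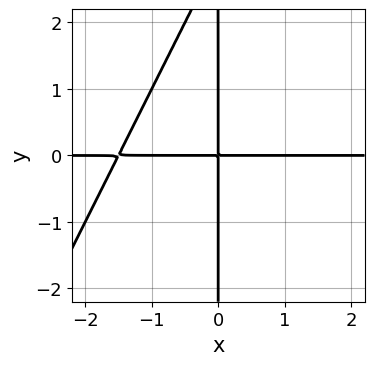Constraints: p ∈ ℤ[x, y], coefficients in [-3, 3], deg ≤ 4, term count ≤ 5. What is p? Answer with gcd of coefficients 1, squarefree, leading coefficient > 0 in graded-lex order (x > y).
The degree is 3 — a generic line meets the curve in up to 3 points.
Checking where it meets the axes: the visible y-axis segment lies entirely on the curve; the visible x-axis segment lies entirely on the curve.
Putting this together gives p.

2*x^2*y - x*y^2 + 3*x*y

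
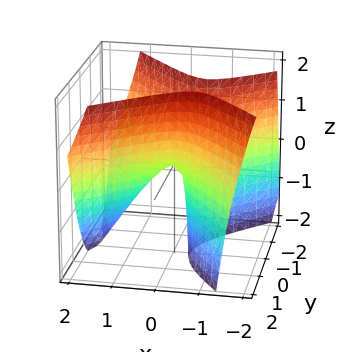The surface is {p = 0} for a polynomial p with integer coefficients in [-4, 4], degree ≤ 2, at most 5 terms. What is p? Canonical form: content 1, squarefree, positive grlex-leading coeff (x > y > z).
The degree is 2 — a generic line meets the surface in up to 2 points.
From the axis intercepts and sections: it meets the z-axis at z = 0 (among the integer gridlines); it crosses the y-axis at the gridline y = 0; one x-axis crossing is at x = 0.
Fitting integer coefficients to these (and the overall shape) gives p.

3*x^2 - x*y + 2*x*z - 3*y^2 + z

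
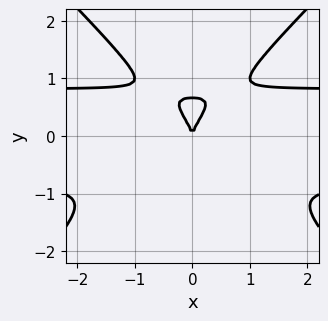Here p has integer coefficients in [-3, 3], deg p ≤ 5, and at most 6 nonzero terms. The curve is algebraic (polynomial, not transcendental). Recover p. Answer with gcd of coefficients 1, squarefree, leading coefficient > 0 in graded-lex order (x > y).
(a) The degree is 4 — no degree-3 curve has this shape.
(b) Symmetries: mirror symmetry x ↦ −x ⇒ only even powers of x.
(c) From the axis intercepts and sections: one x-axis crossing is at x = 0; one y-axis crossing is at y = 0.
(d) The integer polynomial consistent with all of this is the stated p.

3*x^2*y^2 - 3*y^4 + 2*y^3 - 2*x^2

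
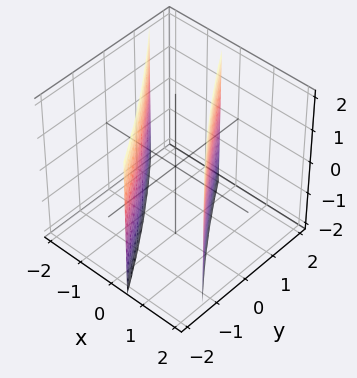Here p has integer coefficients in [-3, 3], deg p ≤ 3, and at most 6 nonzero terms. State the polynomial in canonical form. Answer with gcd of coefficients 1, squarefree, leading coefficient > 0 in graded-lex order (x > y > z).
First, I count 2 distinct pieces.
Next, deg p = 2.
Next, reading off the gridlines: among the integer gridlines, it crosses the x-axis at x ∈ {-1, 1}; no z-intercept at any integer in the box.
Finally, matching integer coefficients to the picture gives p.

2*x^2 + 3*x*y + y^2 - 2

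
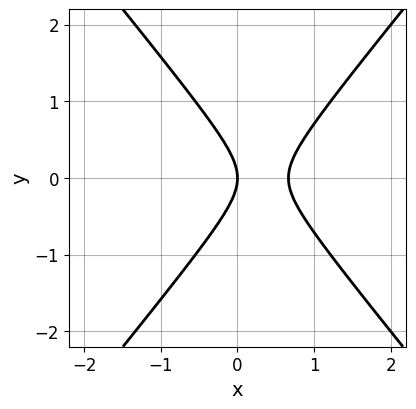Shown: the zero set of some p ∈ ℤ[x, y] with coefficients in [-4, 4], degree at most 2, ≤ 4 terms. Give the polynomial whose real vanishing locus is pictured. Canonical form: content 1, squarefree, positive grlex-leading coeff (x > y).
Degree: no degree-1 curve has this shape, so deg p = 2.
Symmetries: it's symmetric under y → −y, forcing even powers of y.
Checking where it meets the axes: one y-axis crossing is at y = 0; it crosses the x-axis at the gridline x = 0.
Putting this together gives p.

3*x^2 - 2*y^2 - 2*x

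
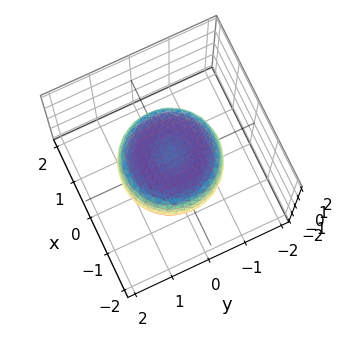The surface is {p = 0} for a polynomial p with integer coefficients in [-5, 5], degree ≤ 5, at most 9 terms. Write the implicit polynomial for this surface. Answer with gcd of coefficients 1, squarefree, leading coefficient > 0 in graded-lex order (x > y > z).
First, deg p = 4. The shape is more complex than any degree-3 surface.
Then, symmetry: every cross-section ⟂ z is a circle, so x, y appear only via x² + y².
Then, checking where it meets the axes: a circular section at z = 0 has radius between 1 and 2.
Finally, solving for integer coefficients yields p as stated.

2*x^4 + 4*x^2*y^2 + 2*y^4 - 2*x^2 - 2*y^2 + 3*z^2 - 2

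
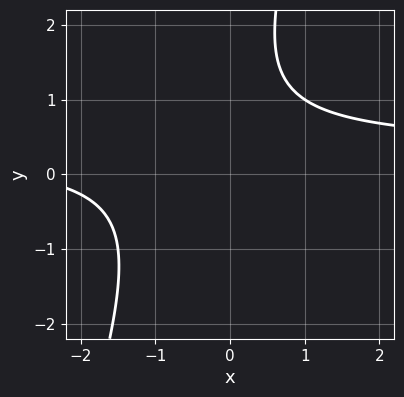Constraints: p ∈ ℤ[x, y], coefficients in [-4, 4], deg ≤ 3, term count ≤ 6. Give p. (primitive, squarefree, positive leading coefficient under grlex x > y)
3*x*y - y^2 - x + 2*y - 3

1. Degree: no degree-1 curve has this shape, so deg p = 2.
2. Reading off the gridlines: it misses every integer gridline on the x-axis; the curve avoids every integer y-axis point in the box.
3. Matching integer coefficients to the picture gives p.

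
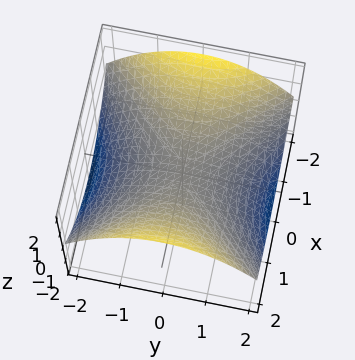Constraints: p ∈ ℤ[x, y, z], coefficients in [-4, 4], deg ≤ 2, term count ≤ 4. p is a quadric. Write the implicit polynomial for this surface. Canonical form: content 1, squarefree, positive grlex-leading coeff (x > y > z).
Degree: a hyperbolic paraboloid; a quadric, so deg p = 2.
Symmetries: it's symmetric under x → −x, forcing even powers of x; the y ↦ −y reflection is a symmetry, so y appears only in even powers.
Observable constraints: one z-axis crossing is at z = 0; it crosses the x-axis at the gridline x = 0.
Solving for integer coefficients yields p as stated.

x^2 - y^2 - 3*z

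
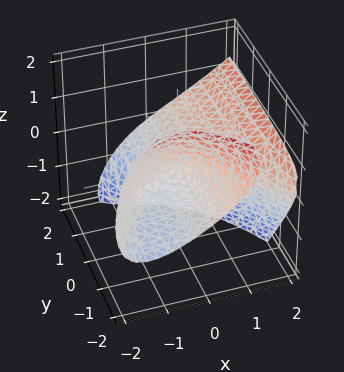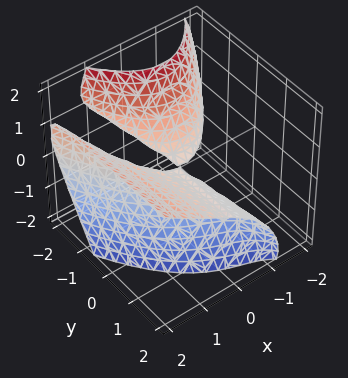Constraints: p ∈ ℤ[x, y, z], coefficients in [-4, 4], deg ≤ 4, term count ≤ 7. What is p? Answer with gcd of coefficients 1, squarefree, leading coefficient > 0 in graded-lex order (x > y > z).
I count 2 distinct pieces. Treating them together as one polynomial.
deg p = 3. The shape is more complex than any degree-2 surface.
Against the integer gridlines: one z-axis crossing is at z = 0; the visible y-axis segment lies entirely on the surface; one x-axis crossing is at x = 0.
Fitting integer coefficients to these (and the overall shape) gives p.

x^3 - x^2*z + 2*x*y - 3*y*z - 2*z^2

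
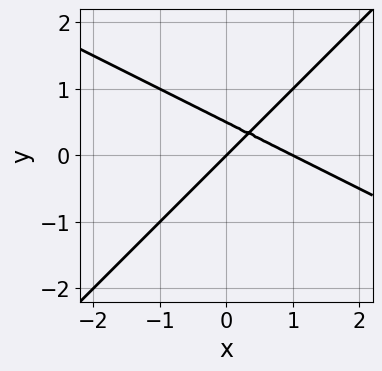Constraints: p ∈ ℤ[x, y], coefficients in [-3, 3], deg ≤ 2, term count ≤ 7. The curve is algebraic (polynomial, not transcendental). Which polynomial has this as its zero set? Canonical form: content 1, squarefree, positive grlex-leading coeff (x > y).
x^2 + x*y - 2*y^2 - x + y

First, deg p = 2. No degree-1 curve has this shape.
Next, observable constraints: it crosses the y-axis at the gridline y = 0; among the integer gridlines, it crosses the x-axis at x ∈ {0, 1}.
Finally, together with the visible shape, these determine p as stated.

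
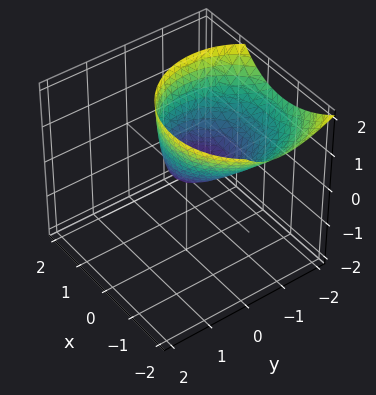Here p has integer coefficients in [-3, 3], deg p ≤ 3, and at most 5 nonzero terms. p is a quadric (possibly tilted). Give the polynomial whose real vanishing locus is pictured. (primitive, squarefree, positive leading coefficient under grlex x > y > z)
3*x^2 + 2*x*z + 3*y^2 + 3*y*z - 3*z

1. Degree: a generic line meets the surface in up to 2 points, so deg p = 2.
2. Checking where it meets the axes: it meets the y-axis at y = 0 (among the integer gridlines); one x-axis crossing is at x = 0; one z-axis crossing is at z = 0.
3. These observations pin down the coefficients.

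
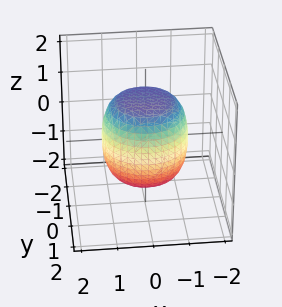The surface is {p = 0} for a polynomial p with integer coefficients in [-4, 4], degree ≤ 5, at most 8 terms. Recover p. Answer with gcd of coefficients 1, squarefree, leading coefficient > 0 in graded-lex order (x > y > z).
2*x^4 + 4*x^2*y^2 + 2*y^4 - x^2 - y^2 + 2*z^2 - 3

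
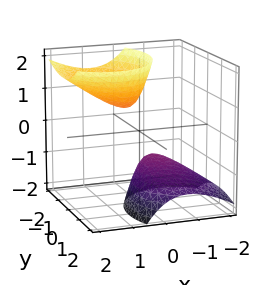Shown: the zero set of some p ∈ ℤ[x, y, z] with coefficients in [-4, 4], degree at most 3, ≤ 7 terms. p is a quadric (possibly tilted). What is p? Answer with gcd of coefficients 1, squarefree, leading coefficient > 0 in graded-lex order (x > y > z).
First, I count 2 distinct pieces. Treating them together as one polynomial.
Then, deg p = 2. A generic line meets the surface in up to 2 points.
Next, from the visible intercepts: no x-intercept at any integer in the box; among the integer gridlines, it crosses the z-axis at z ∈ {-1, 1}; no y-intercept at any integer in the box.
Finally, assembling these constraints gives the stated polynomial.

3*x^2 - 3*x*z + 2*y^2 + 2*y*z - z^2 + 1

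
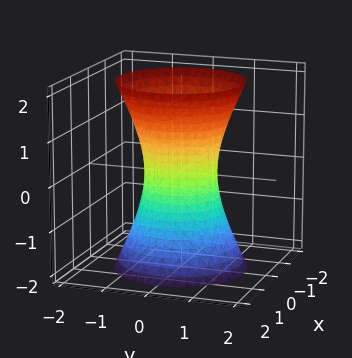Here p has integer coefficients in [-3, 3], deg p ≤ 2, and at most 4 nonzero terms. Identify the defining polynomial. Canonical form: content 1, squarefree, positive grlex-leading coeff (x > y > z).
First, deg p = 2. One connected sheet with a waist; a quadric.
Then, symmetries: the z ↦ −z reflection is a symmetry, so z appears only in even powers; every cross-section ⟂ z is a circle, so x, y appear only via x² + y².
Then, from the axis intercepts and sections: the surface avoids every integer z-axis point in the box; a circular section at z = 0 has radius between 0 and 1.
Finally, the integer polynomial consistent with all of this is the stated p.

3*x^2 + 3*y^2 - z^2 - 2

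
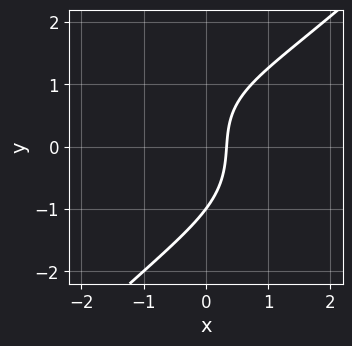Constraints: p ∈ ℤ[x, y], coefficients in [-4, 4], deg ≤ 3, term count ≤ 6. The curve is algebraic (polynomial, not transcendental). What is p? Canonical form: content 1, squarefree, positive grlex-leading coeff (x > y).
x^2*y - y^3 - x*y + 3*x - 1

First, degree: no degree-2 curve has this shape, so deg p = 3.
Then, observable constraints: it meets the y-axis at y = -1 (among the integer gridlines).
Finally, matching integer coefficients to the picture gives p.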